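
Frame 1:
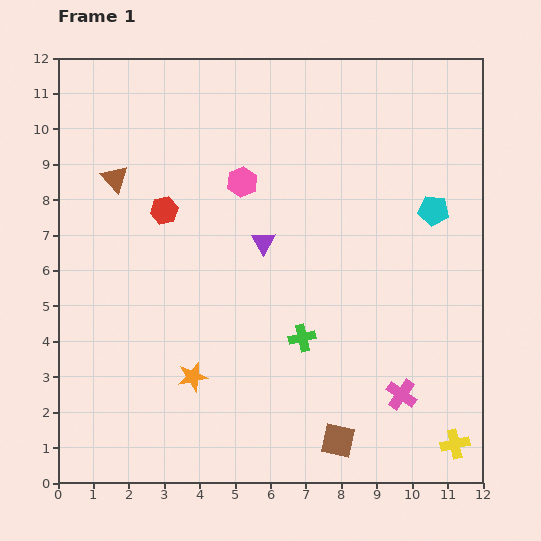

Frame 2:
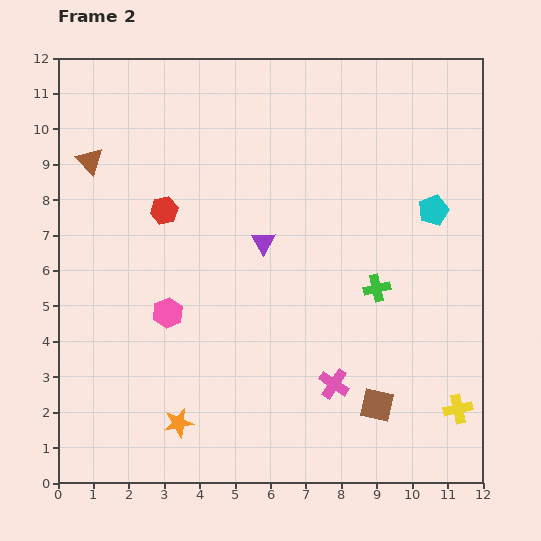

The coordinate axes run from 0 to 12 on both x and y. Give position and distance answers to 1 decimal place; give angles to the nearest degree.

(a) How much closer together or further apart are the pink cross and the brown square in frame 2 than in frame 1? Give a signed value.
-0.9

Distance in frame 1: 2.2. Distance in frame 2: 1.3.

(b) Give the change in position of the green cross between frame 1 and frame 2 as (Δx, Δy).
(2.1, 1.4)

The green cross was at (6.9, 4.1) in frame 1 and (9.0, 5.5) in frame 2.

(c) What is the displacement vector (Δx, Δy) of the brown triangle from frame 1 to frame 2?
(-0.7, 0.5)

The brown triangle was at (1.6, 8.6) in frame 1 and (0.9, 9.1) in frame 2.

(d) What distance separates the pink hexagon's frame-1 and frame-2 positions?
4.3

The pink hexagon moved from (5.2, 8.5) to (3.1, 4.8), a distance of √(2.1² + 3.7²) ≈ 4.3.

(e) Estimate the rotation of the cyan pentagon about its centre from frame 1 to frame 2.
29° counter-clockwise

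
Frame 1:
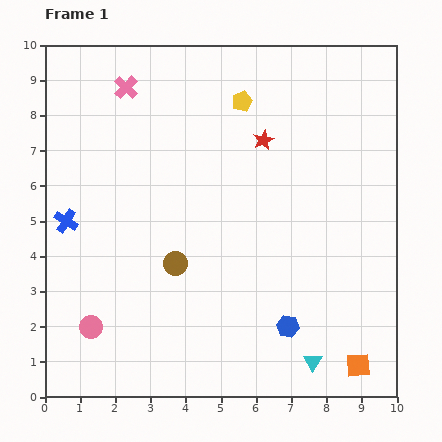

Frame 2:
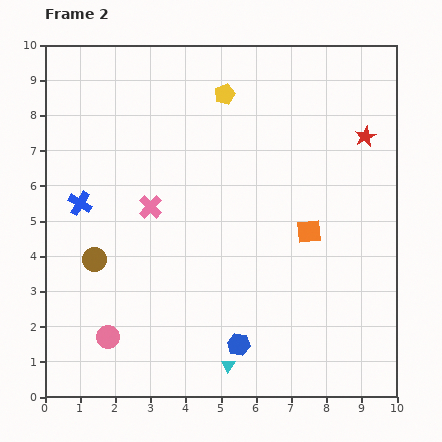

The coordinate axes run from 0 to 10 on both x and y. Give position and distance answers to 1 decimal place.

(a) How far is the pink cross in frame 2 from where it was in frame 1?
3.5

The pink cross moved from (2.3, 8.8) to (3.0, 5.4), a distance of √(0.7² + 3.4²) ≈ 3.5.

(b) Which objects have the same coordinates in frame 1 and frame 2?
none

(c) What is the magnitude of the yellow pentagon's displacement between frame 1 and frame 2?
0.5

The yellow pentagon moved from (5.6, 8.4) to (5.1, 8.6), a distance of √(0.5² + 0.2²) ≈ 0.5.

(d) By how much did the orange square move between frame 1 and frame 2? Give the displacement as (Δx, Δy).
(-1.4, 3.8)

The orange square was at (8.9, 0.9) in frame 1 and (7.5, 4.7) in frame 2.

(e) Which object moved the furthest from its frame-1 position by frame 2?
the orange square

(moved 4.0; next 3.5)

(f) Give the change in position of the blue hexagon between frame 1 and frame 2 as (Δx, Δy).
(-1.4, -0.5)

The blue hexagon was at (6.9, 2.0) in frame 1 and (5.5, 1.5) in frame 2.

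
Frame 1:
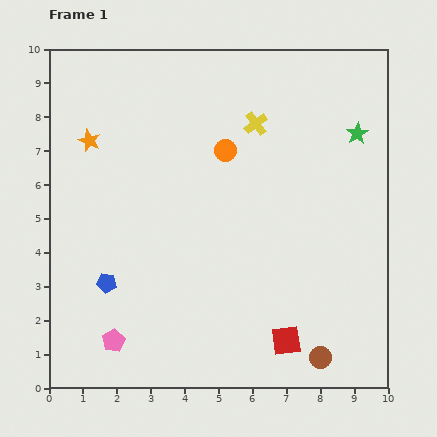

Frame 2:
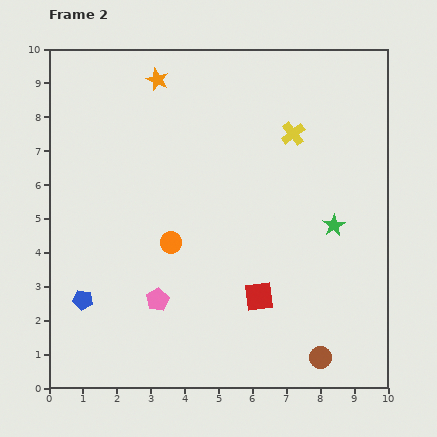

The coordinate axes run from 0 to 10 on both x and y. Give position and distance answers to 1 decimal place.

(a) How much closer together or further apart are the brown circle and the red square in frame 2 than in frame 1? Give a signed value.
+1.4

Distance in frame 1: 1.1. Distance in frame 2: 2.5.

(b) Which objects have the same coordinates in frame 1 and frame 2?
the brown circle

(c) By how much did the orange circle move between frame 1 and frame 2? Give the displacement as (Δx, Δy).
(-1.6, -2.7)

The orange circle was at (5.2, 7.0) in frame 1 and (3.6, 4.3) in frame 2.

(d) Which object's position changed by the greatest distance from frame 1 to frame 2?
the orange circle

(moved 3.1; next 2.8)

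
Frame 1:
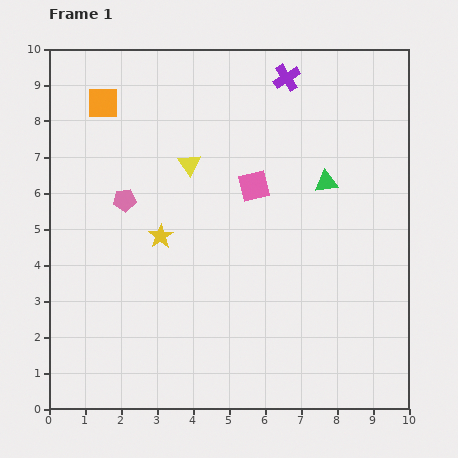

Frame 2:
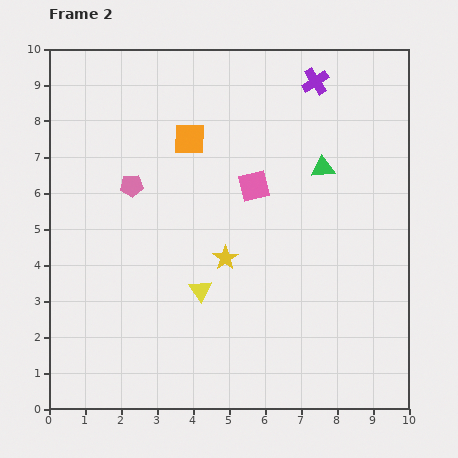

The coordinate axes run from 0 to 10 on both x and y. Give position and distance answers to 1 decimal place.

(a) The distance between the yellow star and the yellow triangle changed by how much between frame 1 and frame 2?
-1.1

Distance in frame 1: 2.2. Distance in frame 2: 1.1.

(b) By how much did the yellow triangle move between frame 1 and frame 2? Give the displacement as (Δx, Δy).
(0.3, -3.5)

The yellow triangle was at (3.9, 6.8) in frame 1 and (4.2, 3.3) in frame 2.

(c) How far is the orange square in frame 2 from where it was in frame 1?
2.6

The orange square moved from (1.5, 8.5) to (3.9, 7.5), a distance of √(2.4² + 1.0²) ≈ 2.6.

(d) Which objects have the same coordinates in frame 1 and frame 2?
the pink square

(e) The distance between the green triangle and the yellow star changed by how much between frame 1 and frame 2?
-1.1

Distance in frame 1: 4.8. Distance in frame 2: 3.7.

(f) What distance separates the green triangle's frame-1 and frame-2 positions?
0.4

The green triangle moved from (7.7, 6.3) to (7.6, 6.7), a distance of √(0.1² + 0.4²) ≈ 0.4.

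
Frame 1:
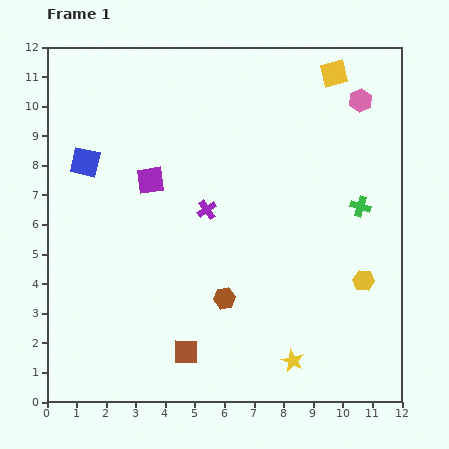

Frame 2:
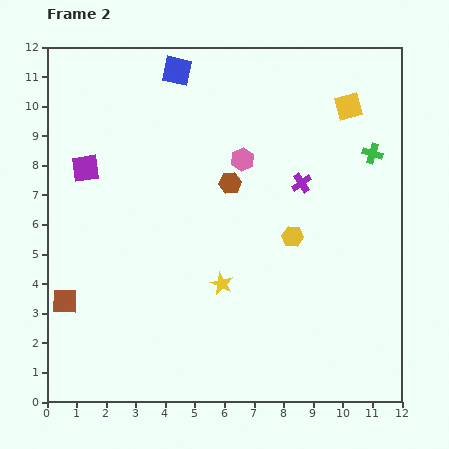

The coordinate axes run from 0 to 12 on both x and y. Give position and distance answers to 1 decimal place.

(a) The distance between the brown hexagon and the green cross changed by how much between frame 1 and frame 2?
-0.6

Distance in frame 1: 5.5. Distance in frame 2: 4.9.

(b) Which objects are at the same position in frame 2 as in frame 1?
none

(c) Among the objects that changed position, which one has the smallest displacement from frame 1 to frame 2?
the yellow square

(moved 1.2)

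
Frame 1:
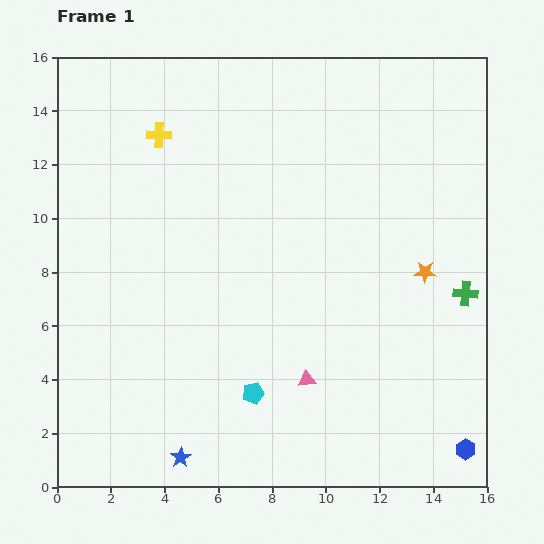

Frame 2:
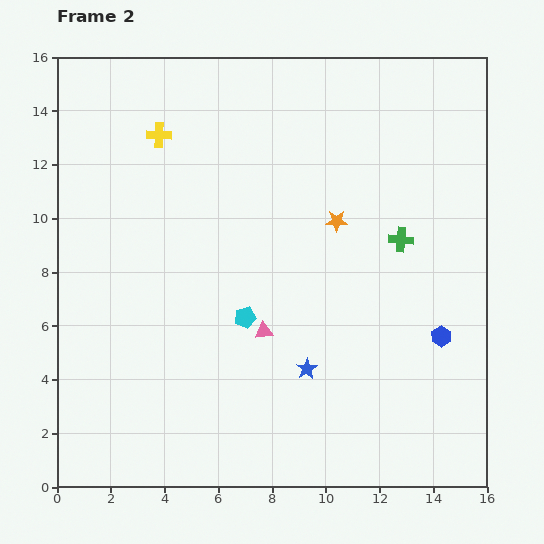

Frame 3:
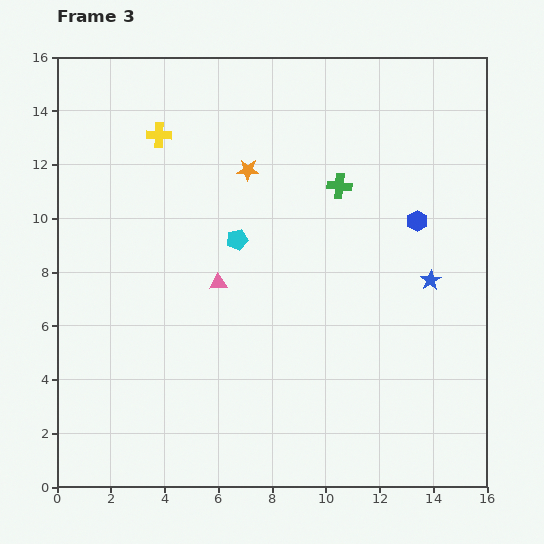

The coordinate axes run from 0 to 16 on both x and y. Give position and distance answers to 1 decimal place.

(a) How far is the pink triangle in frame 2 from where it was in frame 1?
2.4

The pink triangle moved from (9.3, 4.0) to (7.7, 5.8), a distance of √(1.6² + 1.8²) ≈ 2.4.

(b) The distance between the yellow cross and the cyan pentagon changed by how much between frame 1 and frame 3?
-5.3

Distance in frame 1: 10.2. Distance in frame 3: 4.9.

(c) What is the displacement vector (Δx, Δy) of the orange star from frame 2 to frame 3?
(-3.3, 1.9)

The orange star was at (10.4, 9.9) in frame 2 and (7.1, 11.8) in frame 3.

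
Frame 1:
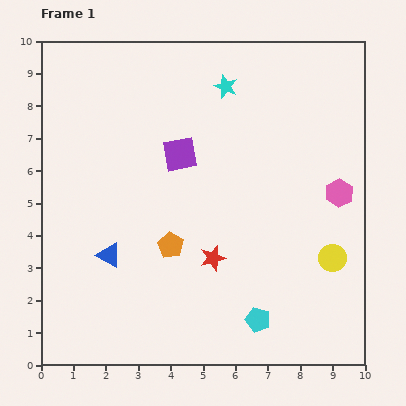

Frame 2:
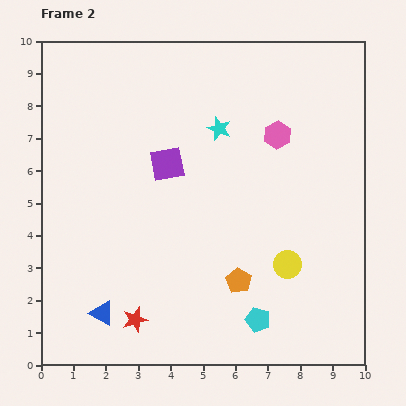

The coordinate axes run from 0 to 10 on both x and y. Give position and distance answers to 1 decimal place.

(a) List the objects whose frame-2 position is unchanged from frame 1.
the cyan pentagon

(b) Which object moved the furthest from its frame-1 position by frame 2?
the red star

(moved 3.1; next 2.6)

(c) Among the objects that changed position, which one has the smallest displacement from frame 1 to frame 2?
the purple square

(moved 0.5)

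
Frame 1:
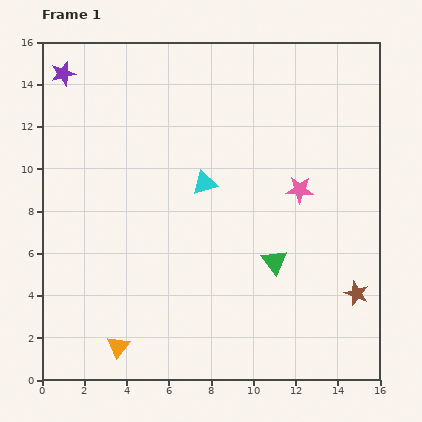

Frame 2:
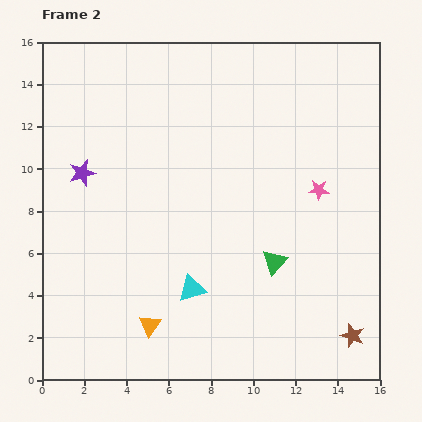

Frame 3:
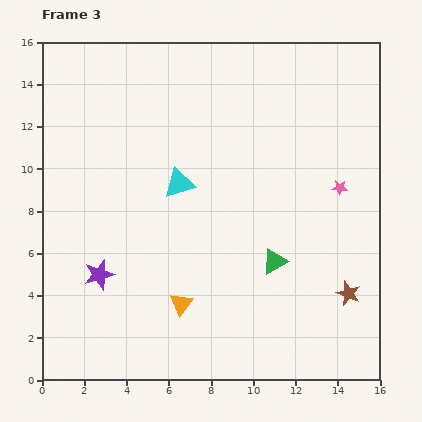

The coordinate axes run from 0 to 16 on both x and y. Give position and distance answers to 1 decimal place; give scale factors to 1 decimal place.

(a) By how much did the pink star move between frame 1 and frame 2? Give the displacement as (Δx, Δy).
(0.9, 0.0)

The pink star was at (12.2, 9.0) in frame 1 and (13.1, 9.0) in frame 2.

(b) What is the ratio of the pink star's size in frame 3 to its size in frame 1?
0.6×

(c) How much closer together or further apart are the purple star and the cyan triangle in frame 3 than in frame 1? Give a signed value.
-2.8

Distance in frame 1: 8.5. Distance in frame 3: 5.7.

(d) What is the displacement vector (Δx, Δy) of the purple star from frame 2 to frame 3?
(0.8, -4.8)

The purple star was at (1.9, 9.8) in frame 2 and (2.7, 5.0) in frame 3.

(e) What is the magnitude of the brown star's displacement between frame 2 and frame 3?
2.0

The brown star moved from (14.7, 2.1) to (14.5, 4.1), a distance of √(0.2² + 2.0²) ≈ 2.0.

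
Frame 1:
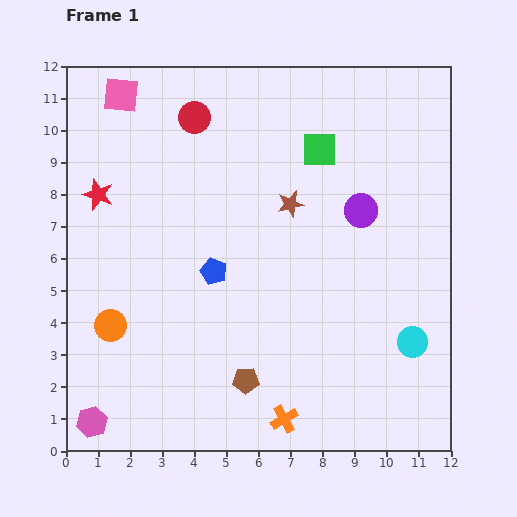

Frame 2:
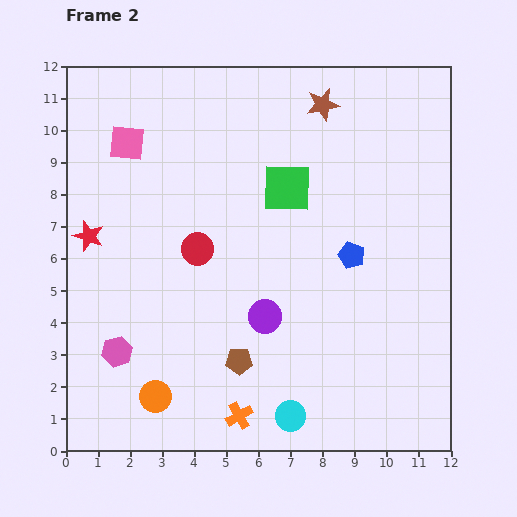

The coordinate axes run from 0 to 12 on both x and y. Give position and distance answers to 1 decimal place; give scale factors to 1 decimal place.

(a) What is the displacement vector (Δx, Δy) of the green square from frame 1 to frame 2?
(-1.0, -1.2)

The green square was at (7.9, 9.4) in frame 1 and (6.9, 8.2) in frame 2.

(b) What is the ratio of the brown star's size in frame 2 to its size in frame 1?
1.3×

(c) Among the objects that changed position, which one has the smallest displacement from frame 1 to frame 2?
the brown pentagon

(moved 0.6)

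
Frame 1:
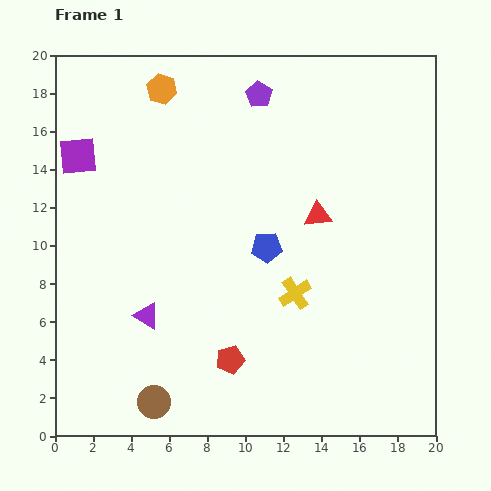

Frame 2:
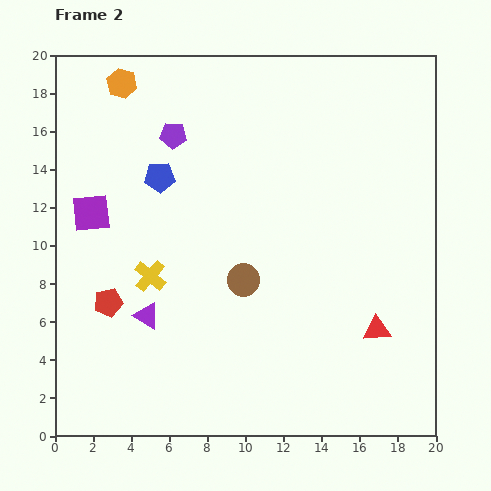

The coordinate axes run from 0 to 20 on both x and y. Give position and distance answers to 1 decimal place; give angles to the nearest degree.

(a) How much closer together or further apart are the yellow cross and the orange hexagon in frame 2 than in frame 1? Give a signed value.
-2.6

Distance in frame 1: 12.8. Distance in frame 2: 10.2.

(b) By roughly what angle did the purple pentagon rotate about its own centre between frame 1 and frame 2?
29° counter-clockwise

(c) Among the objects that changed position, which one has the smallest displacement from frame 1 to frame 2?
the orange hexagon

(moved 2.1)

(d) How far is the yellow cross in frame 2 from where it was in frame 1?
7.7

The yellow cross moved from (12.6, 7.5) to (5.0, 8.4), a distance of √(7.6² + 0.9²) ≈ 7.7.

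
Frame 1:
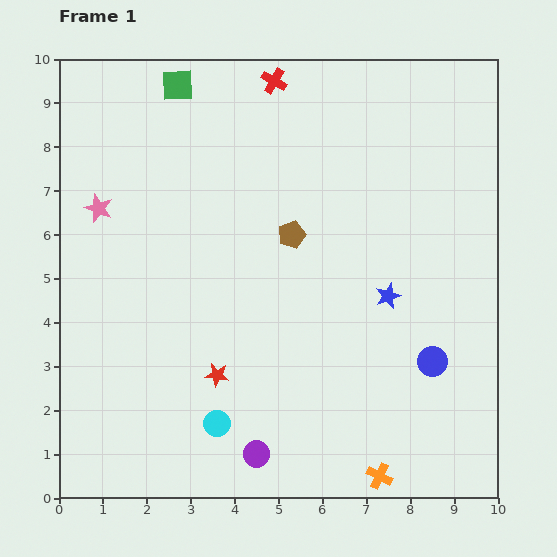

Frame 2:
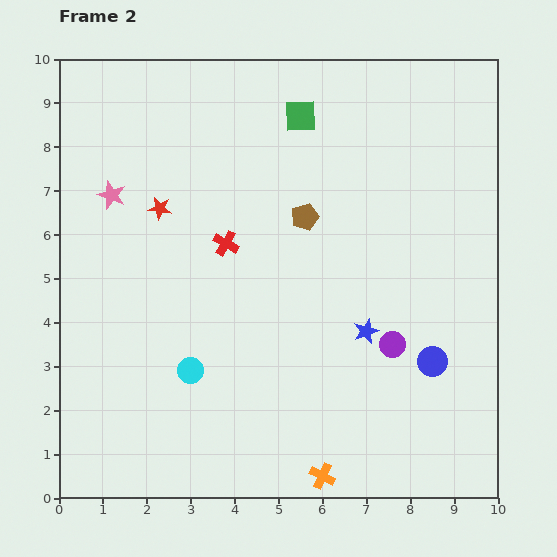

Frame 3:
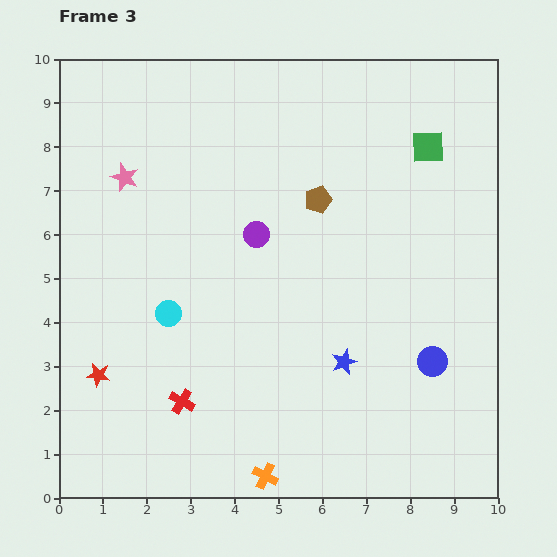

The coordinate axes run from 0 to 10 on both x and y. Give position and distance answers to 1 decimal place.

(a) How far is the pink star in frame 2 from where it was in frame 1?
0.4

The pink star moved from (0.9, 6.6) to (1.2, 6.9), a distance of √(0.3² + 0.3²) ≈ 0.4.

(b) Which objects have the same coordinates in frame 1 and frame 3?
the blue circle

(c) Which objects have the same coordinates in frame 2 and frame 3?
the blue circle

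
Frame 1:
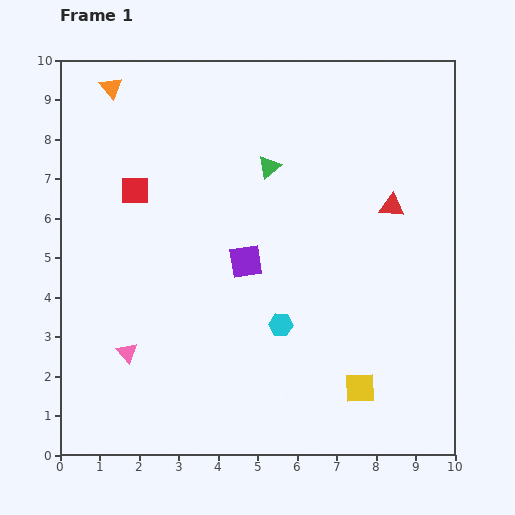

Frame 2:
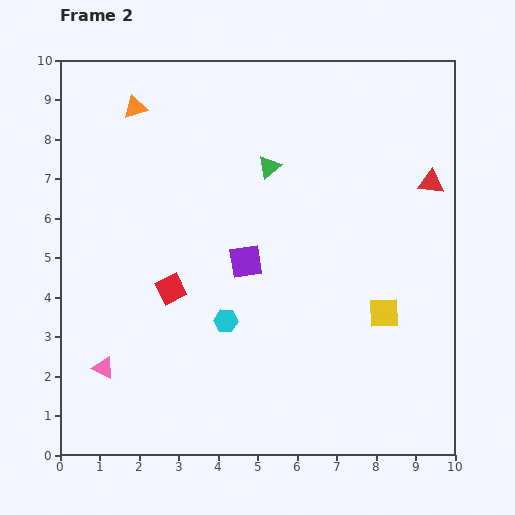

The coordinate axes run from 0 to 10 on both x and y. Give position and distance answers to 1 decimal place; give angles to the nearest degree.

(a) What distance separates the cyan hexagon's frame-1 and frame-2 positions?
1.4

The cyan hexagon moved from (5.6, 3.3) to (4.2, 3.4), a distance of √(1.4² + 0.1²) ≈ 1.4.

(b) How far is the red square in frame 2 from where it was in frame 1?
2.7

The red square moved from (1.9, 6.7) to (2.8, 4.2), a distance of √(0.9² + 2.5²) ≈ 2.7.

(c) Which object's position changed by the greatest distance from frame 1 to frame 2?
the red square

(moved 2.7; next 2.0)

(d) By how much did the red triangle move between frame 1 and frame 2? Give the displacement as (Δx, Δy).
(1.0, 0.6)

The red triangle was at (8.4, 6.3) in frame 1 and (9.4, 6.9) in frame 2.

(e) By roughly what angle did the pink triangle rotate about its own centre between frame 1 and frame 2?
21° counter-clockwise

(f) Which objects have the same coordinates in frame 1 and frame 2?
the purple square, the green triangle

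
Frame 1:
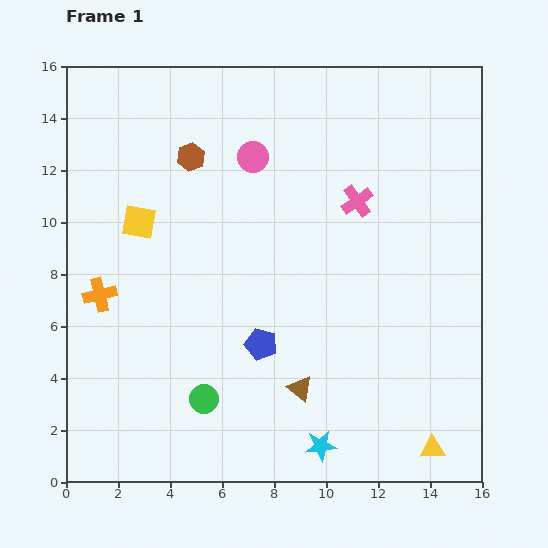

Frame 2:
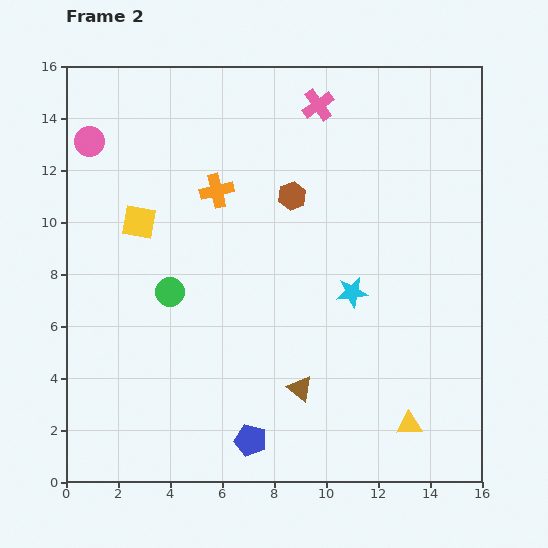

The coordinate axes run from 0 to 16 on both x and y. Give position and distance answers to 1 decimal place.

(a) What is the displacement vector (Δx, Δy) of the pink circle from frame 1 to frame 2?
(-6.3, 0.6)

The pink circle was at (7.2, 12.5) in frame 1 and (0.9, 13.1) in frame 2.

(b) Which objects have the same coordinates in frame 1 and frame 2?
the brown triangle, the yellow square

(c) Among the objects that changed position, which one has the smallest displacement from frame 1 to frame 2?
the yellow triangle

(moved 1.3)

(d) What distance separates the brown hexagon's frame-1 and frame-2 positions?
4.2

The brown hexagon moved from (4.8, 12.5) to (8.7, 11.0), a distance of √(3.9² + 1.5²) ≈ 4.2.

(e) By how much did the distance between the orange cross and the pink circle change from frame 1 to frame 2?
-2.6

Distance in frame 1: 7.9. Distance in frame 2: 5.3.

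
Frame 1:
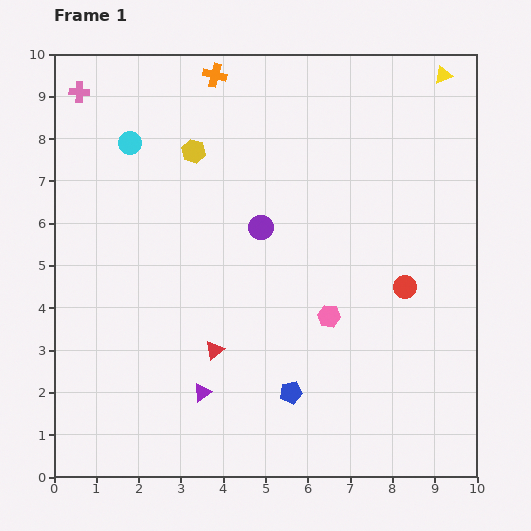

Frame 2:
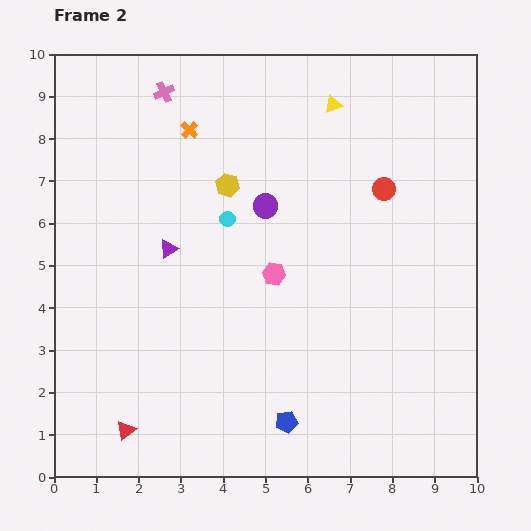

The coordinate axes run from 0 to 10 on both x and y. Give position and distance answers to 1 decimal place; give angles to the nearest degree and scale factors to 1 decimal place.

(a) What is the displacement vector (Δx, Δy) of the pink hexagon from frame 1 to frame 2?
(-1.3, 1.0)

The pink hexagon was at (6.5, 3.8) in frame 1 and (5.2, 4.8) in frame 2.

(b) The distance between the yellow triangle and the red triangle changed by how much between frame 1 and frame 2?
+0.6

Distance in frame 1: 8.5. Distance in frame 2: 9.1.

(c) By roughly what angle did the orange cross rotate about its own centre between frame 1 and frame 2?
29° clockwise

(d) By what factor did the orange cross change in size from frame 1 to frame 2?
0.7×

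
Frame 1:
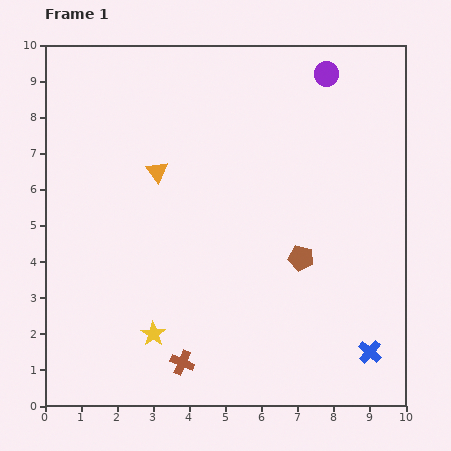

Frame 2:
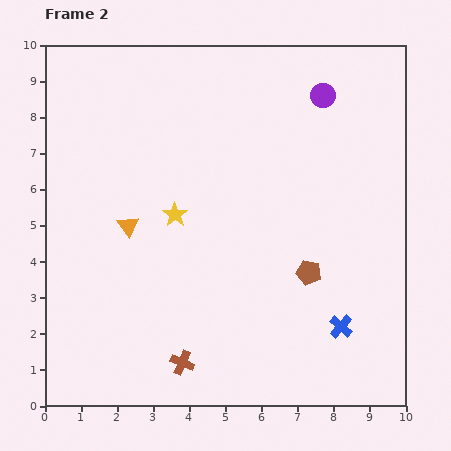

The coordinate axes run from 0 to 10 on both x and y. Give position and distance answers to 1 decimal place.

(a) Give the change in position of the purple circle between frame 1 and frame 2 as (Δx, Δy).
(-0.1, -0.6)

The purple circle was at (7.8, 9.2) in frame 1 and (7.7, 8.6) in frame 2.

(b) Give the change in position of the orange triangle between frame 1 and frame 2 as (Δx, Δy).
(-0.8, -1.5)

The orange triangle was at (3.1, 6.5) in frame 1 and (2.3, 5.0) in frame 2.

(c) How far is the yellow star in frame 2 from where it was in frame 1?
3.4

The yellow star moved from (3.0, 2.0) to (3.6, 5.3), a distance of √(0.6² + 3.3²) ≈ 3.4.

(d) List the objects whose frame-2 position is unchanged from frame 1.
the brown cross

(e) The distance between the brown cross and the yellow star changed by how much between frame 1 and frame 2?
+3.0

Distance in frame 1: 1.1. Distance in frame 2: 4.1.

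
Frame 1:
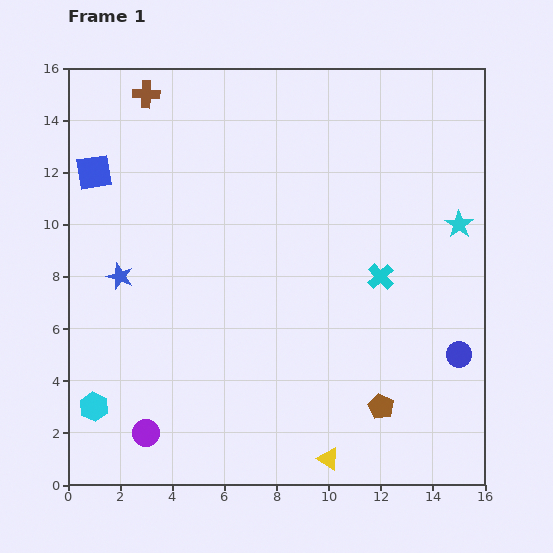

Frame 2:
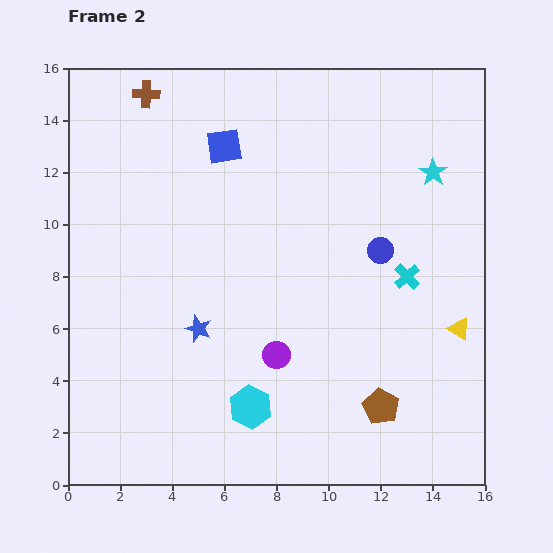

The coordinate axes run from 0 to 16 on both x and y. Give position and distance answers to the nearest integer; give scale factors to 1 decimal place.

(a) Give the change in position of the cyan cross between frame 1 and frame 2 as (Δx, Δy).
(1, 0)

The cyan cross was at (12, 8) in frame 1 and (13, 8) in frame 2.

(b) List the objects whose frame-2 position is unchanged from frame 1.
the brown pentagon, the brown cross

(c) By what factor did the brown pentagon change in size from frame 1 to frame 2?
1.4×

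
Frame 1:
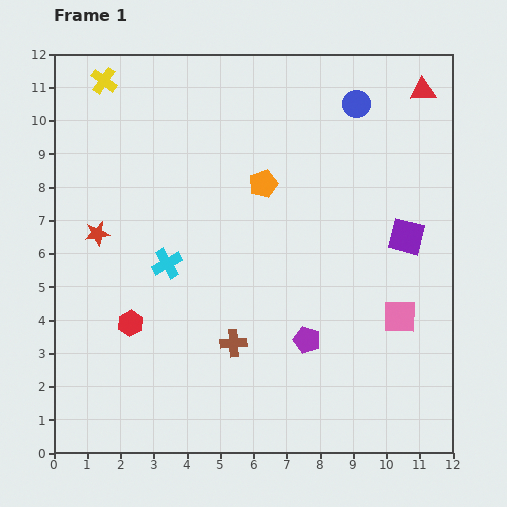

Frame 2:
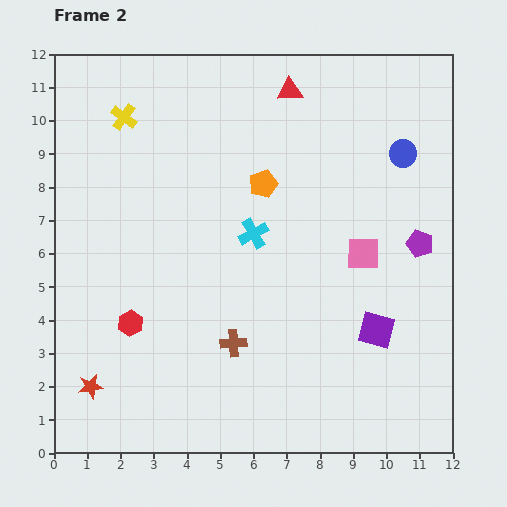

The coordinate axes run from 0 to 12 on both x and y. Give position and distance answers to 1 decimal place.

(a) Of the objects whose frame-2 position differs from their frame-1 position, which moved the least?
the yellow cross

(moved 1.3)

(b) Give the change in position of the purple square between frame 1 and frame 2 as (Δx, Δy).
(-0.9, -2.8)

The purple square was at (10.6, 6.5) in frame 1 and (9.7, 3.7) in frame 2.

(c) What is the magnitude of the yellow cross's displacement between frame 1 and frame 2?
1.3

The yellow cross moved from (1.5, 11.2) to (2.1, 10.1), a distance of √(0.6² + 1.1²) ≈ 1.3.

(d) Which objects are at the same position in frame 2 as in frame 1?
the brown cross, the red hexagon, the orange pentagon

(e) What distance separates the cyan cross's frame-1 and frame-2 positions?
2.8

The cyan cross moved from (3.4, 5.7) to (6.0, 6.6), a distance of √(2.6² + 0.9²) ≈ 2.8.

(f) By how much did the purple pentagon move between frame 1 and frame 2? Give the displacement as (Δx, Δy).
(3.4, 2.9)

The purple pentagon was at (7.6, 3.4) in frame 1 and (11.0, 6.3) in frame 2.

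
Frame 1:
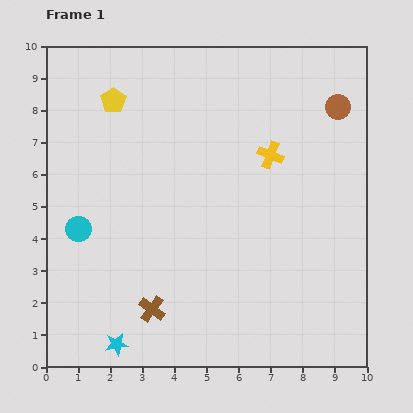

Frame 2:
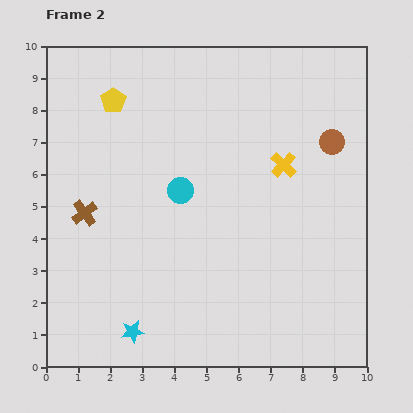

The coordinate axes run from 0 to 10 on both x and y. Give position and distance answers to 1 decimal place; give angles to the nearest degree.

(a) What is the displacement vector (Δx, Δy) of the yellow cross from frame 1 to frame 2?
(0.4, -0.3)

The yellow cross was at (7.0, 6.6) in frame 1 and (7.4, 6.3) in frame 2.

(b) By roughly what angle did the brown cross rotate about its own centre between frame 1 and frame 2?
17° clockwise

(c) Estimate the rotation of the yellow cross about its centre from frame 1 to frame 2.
22° clockwise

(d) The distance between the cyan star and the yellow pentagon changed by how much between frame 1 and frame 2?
-0.4

Distance in frame 1: 7.6. Distance in frame 2: 7.2.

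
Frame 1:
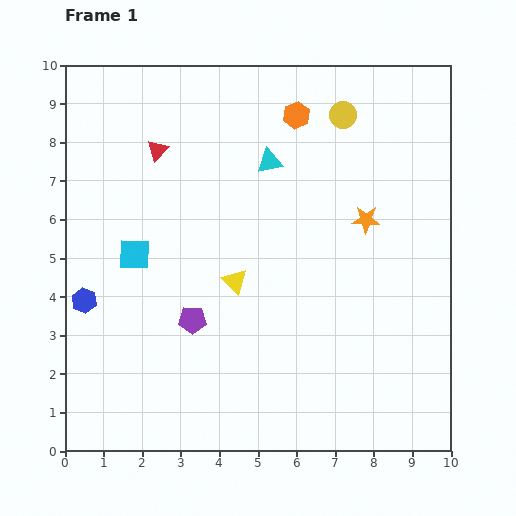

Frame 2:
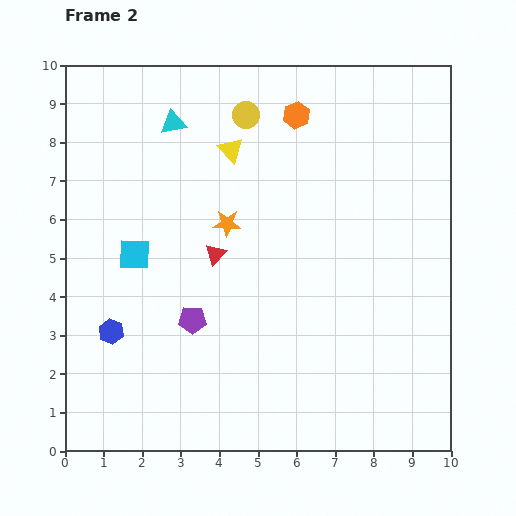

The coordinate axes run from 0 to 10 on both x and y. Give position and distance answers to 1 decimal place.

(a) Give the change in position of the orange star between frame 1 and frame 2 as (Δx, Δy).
(-3.6, -0.1)

The orange star was at (7.8, 6.0) in frame 1 and (4.2, 5.9) in frame 2.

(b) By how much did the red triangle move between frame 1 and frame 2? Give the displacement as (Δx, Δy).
(1.5, -2.7)

The red triangle was at (2.4, 7.8) in frame 1 and (3.9, 5.1) in frame 2.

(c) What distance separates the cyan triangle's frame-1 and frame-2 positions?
2.7

The cyan triangle moved from (5.3, 7.5) to (2.8, 8.5), a distance of √(2.5² + 1.0²) ≈ 2.7.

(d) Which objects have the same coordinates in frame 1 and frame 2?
the orange hexagon, the cyan square, the purple pentagon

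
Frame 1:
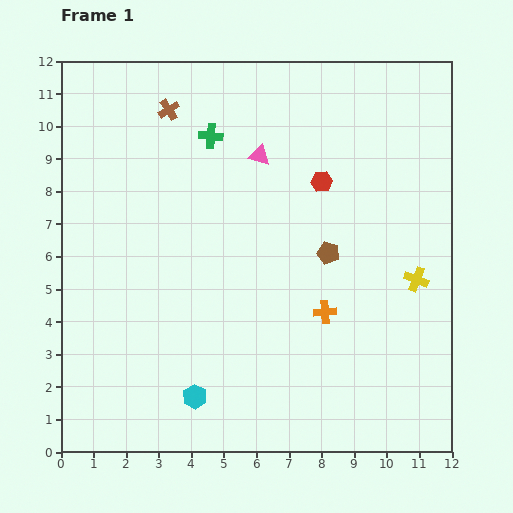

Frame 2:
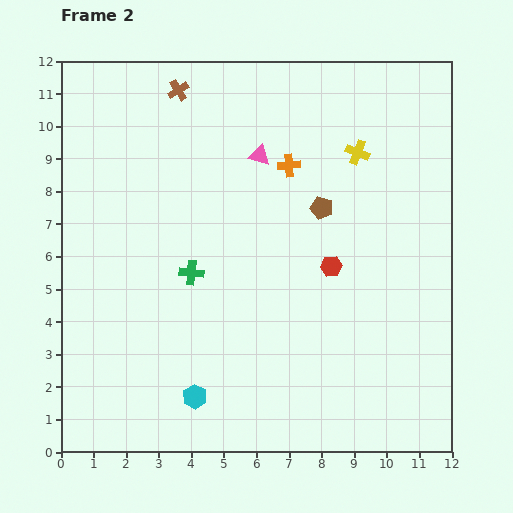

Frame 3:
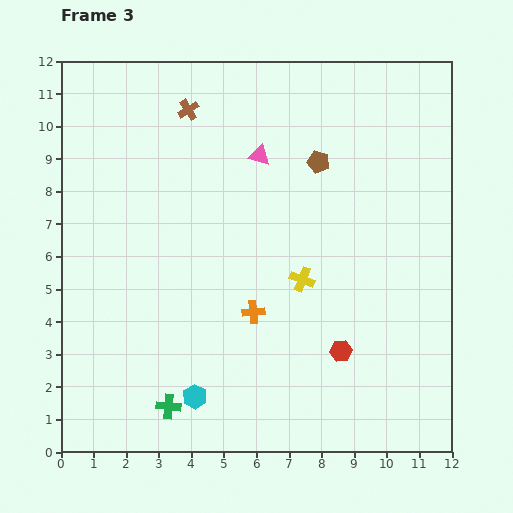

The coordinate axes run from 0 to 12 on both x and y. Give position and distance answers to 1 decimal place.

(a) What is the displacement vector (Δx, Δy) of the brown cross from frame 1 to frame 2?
(0.3, 0.6)

The brown cross was at (3.3, 10.5) in frame 1 and (3.6, 11.1) in frame 2.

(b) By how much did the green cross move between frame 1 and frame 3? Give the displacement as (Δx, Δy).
(-1.3, -8.3)

The green cross was at (4.6, 9.7) in frame 1 and (3.3, 1.4) in frame 3.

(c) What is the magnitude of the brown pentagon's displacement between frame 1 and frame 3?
2.8

The brown pentagon moved from (8.2, 6.1) to (7.9, 8.9), a distance of √(0.3² + 2.8²) ≈ 2.8.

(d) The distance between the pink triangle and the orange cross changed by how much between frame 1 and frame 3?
-0.4

Distance in frame 1: 5.2. Distance in frame 3: 4.8.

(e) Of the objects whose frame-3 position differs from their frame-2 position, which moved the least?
the brown cross

(moved 0.7)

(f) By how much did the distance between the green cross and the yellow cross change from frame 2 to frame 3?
-0.6

Distance in frame 2: 6.3. Distance in frame 3: 5.7.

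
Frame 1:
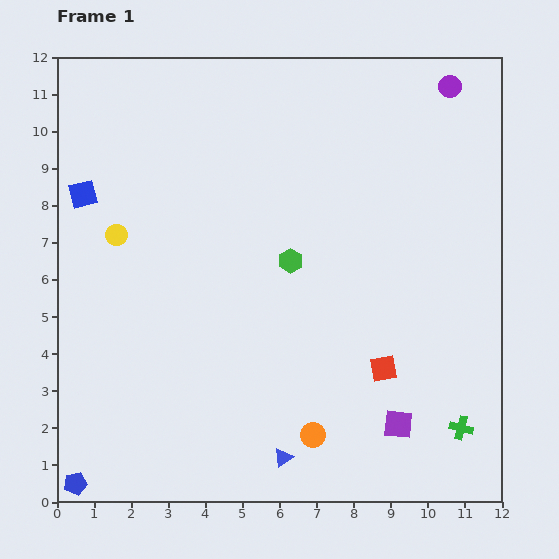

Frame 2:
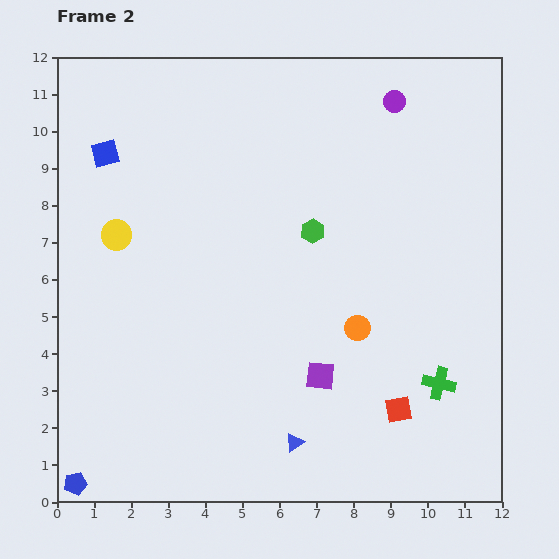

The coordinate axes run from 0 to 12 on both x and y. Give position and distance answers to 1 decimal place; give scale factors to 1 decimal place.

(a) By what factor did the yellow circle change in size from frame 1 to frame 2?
1.4×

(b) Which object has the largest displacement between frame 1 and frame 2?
the orange circle

(moved 3.1; next 2.5)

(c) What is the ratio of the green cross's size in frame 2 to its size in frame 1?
1.4×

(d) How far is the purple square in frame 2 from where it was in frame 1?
2.5

The purple square moved from (9.2, 2.1) to (7.1, 3.4), a distance of √(2.1² + 1.3²) ≈ 2.5.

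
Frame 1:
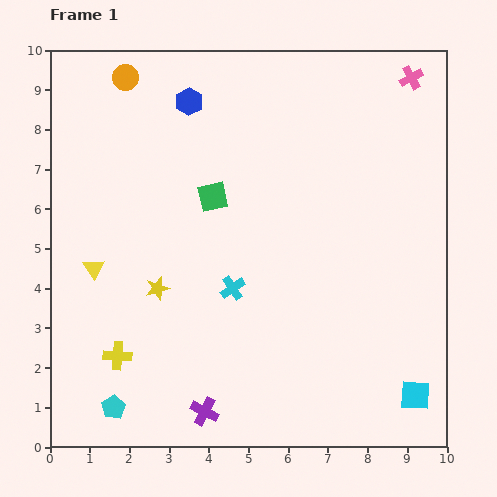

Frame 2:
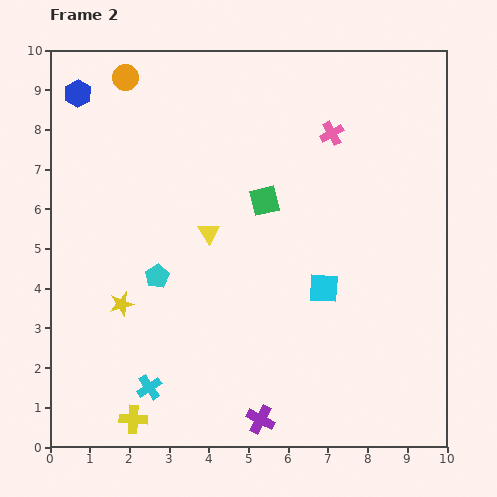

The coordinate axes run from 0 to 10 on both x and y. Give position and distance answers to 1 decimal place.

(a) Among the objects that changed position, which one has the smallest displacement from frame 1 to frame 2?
the yellow star

(moved 1.0)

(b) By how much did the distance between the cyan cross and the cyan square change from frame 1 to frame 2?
-0.2

Distance in frame 1: 5.3. Distance in frame 2: 5.1.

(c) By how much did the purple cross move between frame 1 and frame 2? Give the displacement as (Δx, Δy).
(1.4, -0.2)

The purple cross was at (3.9, 0.9) in frame 1 and (5.3, 0.7) in frame 2.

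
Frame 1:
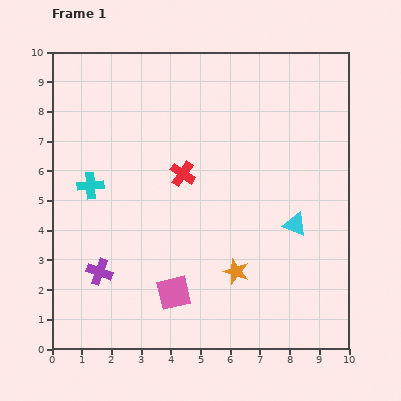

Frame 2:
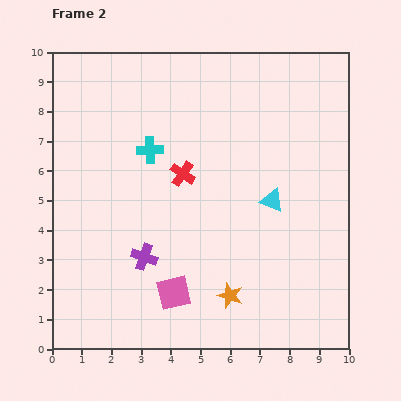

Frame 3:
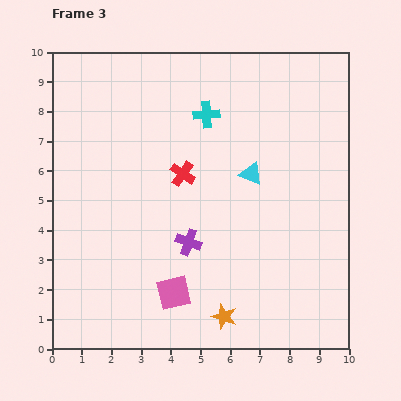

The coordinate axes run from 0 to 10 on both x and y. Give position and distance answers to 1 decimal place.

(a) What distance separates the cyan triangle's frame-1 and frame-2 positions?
1.1

The cyan triangle moved from (8.2, 4.2) to (7.4, 5.0), a distance of √(0.8² + 0.8²) ≈ 1.1.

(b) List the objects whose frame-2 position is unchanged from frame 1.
the red cross, the pink square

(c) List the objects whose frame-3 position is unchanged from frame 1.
the red cross, the pink square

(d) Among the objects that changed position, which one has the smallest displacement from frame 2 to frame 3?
the orange star

(moved 0.7)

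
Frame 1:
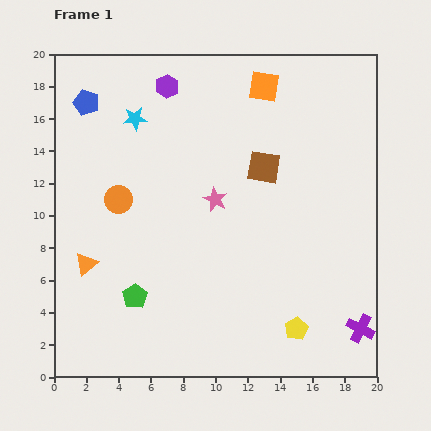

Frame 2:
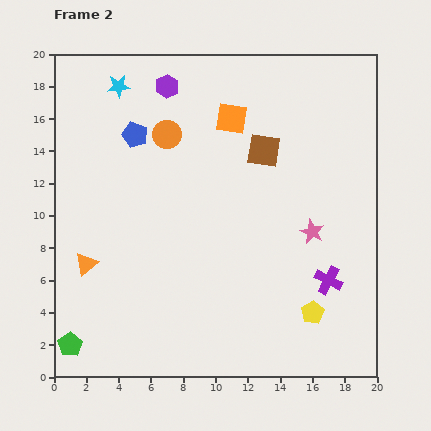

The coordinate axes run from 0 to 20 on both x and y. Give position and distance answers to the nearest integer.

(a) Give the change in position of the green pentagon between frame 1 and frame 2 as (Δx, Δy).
(-4, -3)

The green pentagon was at (5, 5) in frame 1 and (1, 2) in frame 2.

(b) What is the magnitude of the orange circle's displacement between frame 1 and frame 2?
5

The orange circle moved from (4, 11) to (7, 15), a distance of √(3² + 4²) ≈ 5.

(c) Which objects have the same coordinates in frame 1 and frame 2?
the orange triangle, the purple hexagon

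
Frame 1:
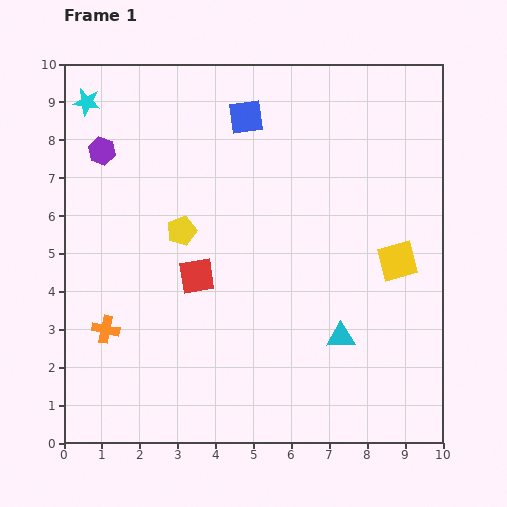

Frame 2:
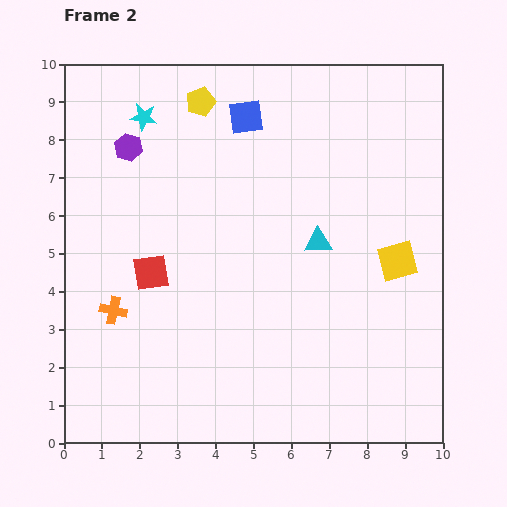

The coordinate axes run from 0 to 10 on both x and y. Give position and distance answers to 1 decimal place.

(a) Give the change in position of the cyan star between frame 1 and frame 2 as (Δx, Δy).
(1.5, -0.4)

The cyan star was at (0.6, 9.0) in frame 1 and (2.1, 8.6) in frame 2.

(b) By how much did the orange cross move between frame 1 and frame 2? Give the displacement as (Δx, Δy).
(0.2, 0.5)

The orange cross was at (1.1, 3.0) in frame 1 and (1.3, 3.5) in frame 2.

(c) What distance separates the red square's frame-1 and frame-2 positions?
1.2

The red square moved from (3.5, 4.4) to (2.3, 4.5), a distance of √(1.2² + 0.1²) ≈ 1.2.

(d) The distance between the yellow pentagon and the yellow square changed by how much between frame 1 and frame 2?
+0.9

Distance in frame 1: 5.8. Distance in frame 2: 6.7.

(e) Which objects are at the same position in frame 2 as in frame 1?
the blue square, the yellow square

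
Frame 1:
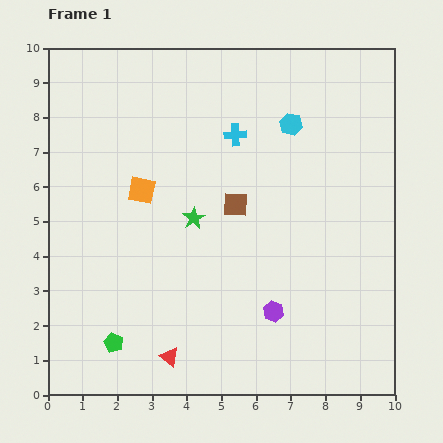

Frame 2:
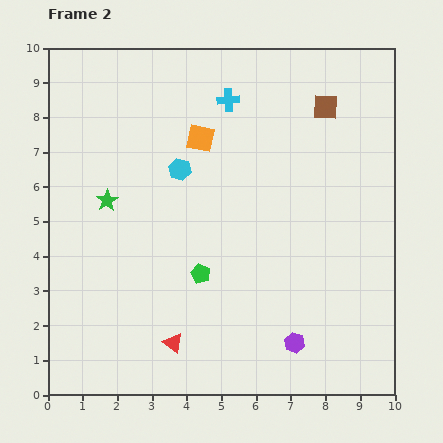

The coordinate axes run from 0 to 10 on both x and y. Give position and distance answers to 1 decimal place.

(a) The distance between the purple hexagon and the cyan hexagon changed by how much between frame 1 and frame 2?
+0.6

Distance in frame 1: 5.4. Distance in frame 2: 6.0.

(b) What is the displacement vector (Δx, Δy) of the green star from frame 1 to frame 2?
(-2.5, 0.5)

The green star was at (4.2, 5.1) in frame 1 and (1.7, 5.6) in frame 2.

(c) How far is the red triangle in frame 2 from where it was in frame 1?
0.4

The red triangle moved from (3.5, 1.1) to (3.6, 1.5), a distance of √(0.1² + 0.4²) ≈ 0.4.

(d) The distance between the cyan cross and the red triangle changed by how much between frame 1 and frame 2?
+0.5

Distance in frame 1: 6.7. Distance in frame 2: 7.2.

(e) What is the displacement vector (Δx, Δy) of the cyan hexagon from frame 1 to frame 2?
(-3.2, -1.3)

The cyan hexagon was at (7.0, 7.8) in frame 1 and (3.8, 6.5) in frame 2.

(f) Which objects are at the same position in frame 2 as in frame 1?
none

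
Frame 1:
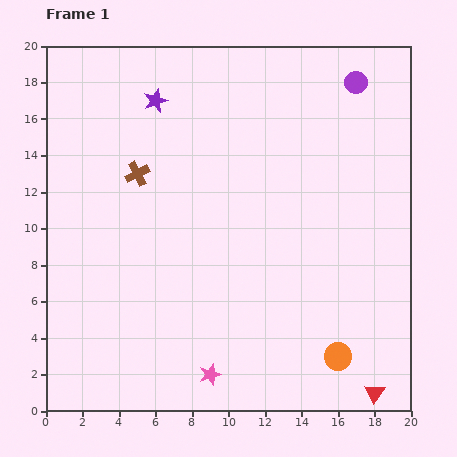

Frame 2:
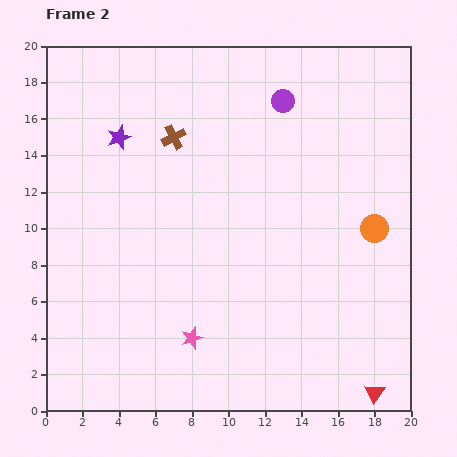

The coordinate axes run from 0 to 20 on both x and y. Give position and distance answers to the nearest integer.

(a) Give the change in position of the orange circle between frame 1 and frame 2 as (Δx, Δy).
(2, 7)

The orange circle was at (16, 3) in frame 1 and (18, 10) in frame 2.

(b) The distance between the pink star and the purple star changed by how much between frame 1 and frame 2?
-3

Distance in frame 1: 15. Distance in frame 2: 12.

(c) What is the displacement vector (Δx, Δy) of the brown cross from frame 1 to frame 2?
(2, 2)

The brown cross was at (5, 13) in frame 1 and (7, 15) in frame 2.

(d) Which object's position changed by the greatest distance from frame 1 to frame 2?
the orange circle

(moved 7; next 4)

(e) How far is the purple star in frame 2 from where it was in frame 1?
3

The purple star moved from (6, 17) to (4, 15), a distance of √(2² + 2²) ≈ 3.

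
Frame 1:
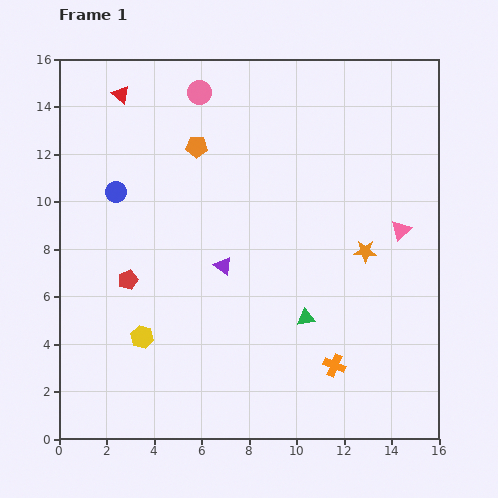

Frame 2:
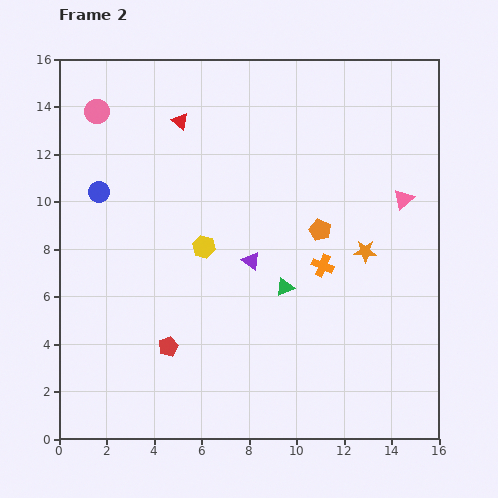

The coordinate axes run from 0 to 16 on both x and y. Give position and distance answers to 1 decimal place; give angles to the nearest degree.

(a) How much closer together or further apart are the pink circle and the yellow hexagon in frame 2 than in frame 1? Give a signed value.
-3.3

Distance in frame 1: 10.6. Distance in frame 2: 7.3.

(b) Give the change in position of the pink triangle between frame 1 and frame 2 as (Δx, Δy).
(0.1, 1.3)

The pink triangle was at (14.4, 8.8) in frame 1 and (14.5, 10.1) in frame 2.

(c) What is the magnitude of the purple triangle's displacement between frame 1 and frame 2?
1.2

The purple triangle moved from (6.9, 7.3) to (8.1, 7.5), a distance of √(1.2² + 0.2²) ≈ 1.2.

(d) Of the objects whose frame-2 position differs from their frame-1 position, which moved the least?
the blue circle

(moved 0.7)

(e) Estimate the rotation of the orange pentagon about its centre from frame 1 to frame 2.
20° clockwise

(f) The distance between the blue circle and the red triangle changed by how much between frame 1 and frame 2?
+0.4

Distance in frame 1: 4.1. Distance in frame 2: 4.5.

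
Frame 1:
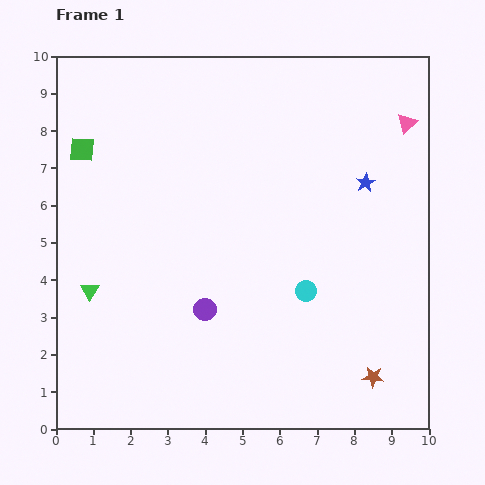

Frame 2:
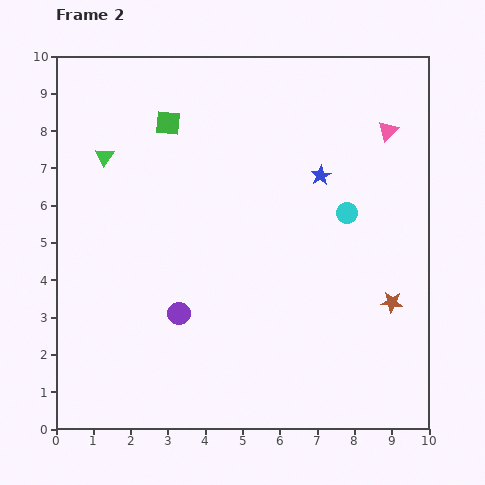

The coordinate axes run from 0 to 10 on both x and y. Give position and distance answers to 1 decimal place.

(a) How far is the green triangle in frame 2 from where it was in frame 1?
3.6

The green triangle moved from (0.9, 3.7) to (1.3, 7.3), a distance of √(0.4² + 3.6²) ≈ 3.6.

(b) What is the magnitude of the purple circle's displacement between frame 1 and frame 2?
0.7

The purple circle moved from (4.0, 3.2) to (3.3, 3.1), a distance of √(0.7² + 0.1²) ≈ 0.7.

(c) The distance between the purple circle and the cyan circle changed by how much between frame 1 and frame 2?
+2.5

Distance in frame 1: 2.7. Distance in frame 2: 5.2.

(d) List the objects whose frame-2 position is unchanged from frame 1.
none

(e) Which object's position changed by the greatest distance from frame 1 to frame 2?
the green triangle

(moved 3.6; next 2.4)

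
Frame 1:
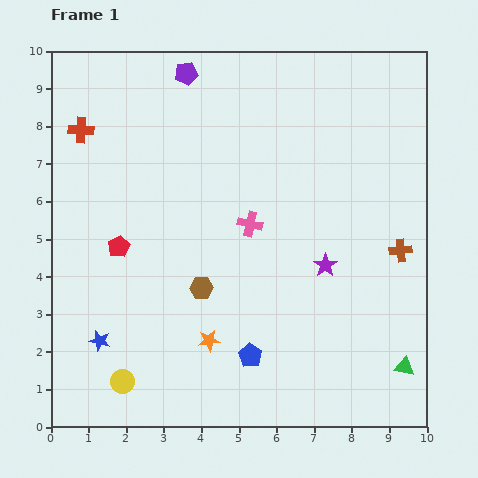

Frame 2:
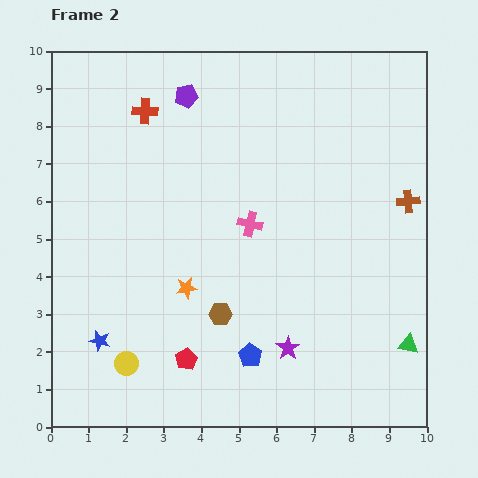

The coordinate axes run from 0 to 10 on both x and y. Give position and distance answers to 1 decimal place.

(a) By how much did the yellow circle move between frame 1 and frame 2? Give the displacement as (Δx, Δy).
(0.1, 0.5)

The yellow circle was at (1.9, 1.2) in frame 1 and (2.0, 1.7) in frame 2.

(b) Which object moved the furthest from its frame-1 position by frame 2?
the red pentagon

(moved 3.5; next 2.4)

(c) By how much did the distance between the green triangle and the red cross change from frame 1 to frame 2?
-1.3

Distance in frame 1: 10.7. Distance in frame 2: 9.4.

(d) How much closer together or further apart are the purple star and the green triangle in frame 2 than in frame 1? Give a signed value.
-0.2

Distance in frame 1: 3.4. Distance in frame 2: 3.2.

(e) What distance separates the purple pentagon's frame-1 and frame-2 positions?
0.6

The purple pentagon moved from (3.6, 9.4) to (3.6, 8.8), a distance of √(0.0² + 0.6²) ≈ 0.6.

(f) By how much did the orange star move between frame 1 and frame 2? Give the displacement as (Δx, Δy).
(-0.6, 1.4)

The orange star was at (4.2, 2.3) in frame 1 and (3.6, 3.7) in frame 2.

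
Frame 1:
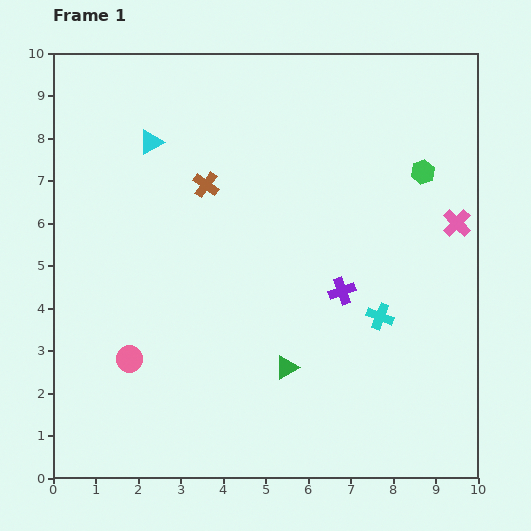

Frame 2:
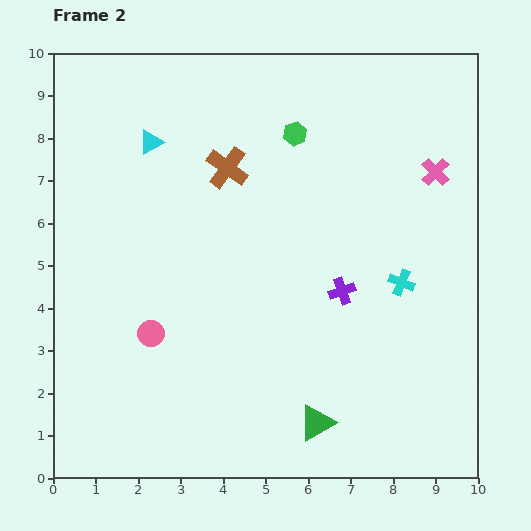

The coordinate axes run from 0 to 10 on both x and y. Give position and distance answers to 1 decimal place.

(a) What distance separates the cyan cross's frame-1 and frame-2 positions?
0.9

The cyan cross moved from (7.7, 3.8) to (8.2, 4.6), a distance of √(0.5² + 0.8²) ≈ 0.9.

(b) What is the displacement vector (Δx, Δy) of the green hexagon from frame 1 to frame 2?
(-3.0, 0.9)

The green hexagon was at (8.7, 7.2) in frame 1 and (5.7, 8.1) in frame 2.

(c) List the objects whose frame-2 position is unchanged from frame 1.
the cyan triangle, the purple cross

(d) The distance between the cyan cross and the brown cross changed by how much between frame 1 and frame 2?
-0.2

Distance in frame 1: 5.1. Distance in frame 2: 4.9.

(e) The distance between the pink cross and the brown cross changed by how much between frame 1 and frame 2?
-1.1

Distance in frame 1: 6.0. Distance in frame 2: 4.9.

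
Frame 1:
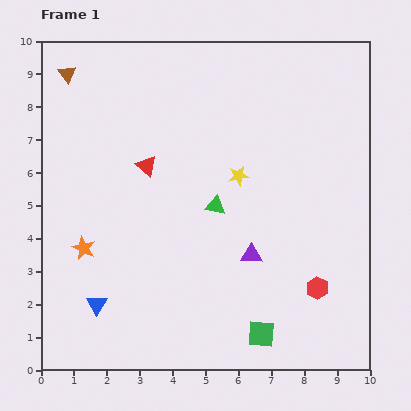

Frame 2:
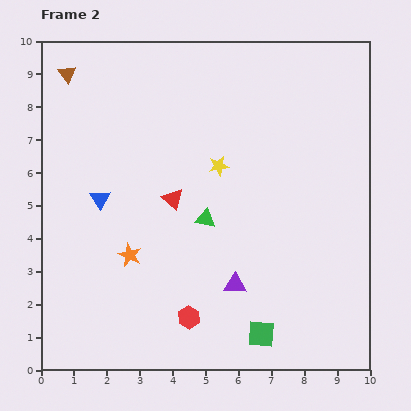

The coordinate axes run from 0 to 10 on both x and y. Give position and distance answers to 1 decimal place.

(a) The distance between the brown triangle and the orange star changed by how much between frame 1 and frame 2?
+0.5

Distance in frame 1: 5.3. Distance in frame 2: 5.8.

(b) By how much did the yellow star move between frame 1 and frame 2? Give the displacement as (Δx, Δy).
(-0.6, 0.3)

The yellow star was at (6.0, 5.9) in frame 1 and (5.4, 6.2) in frame 2.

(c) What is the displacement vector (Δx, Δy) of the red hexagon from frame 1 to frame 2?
(-3.9, -0.9)

The red hexagon was at (8.4, 2.5) in frame 1 and (4.5, 1.6) in frame 2.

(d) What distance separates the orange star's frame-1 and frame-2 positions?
1.4

The orange star moved from (1.3, 3.7) to (2.7, 3.5), a distance of √(1.4² + 0.2²) ≈ 1.4.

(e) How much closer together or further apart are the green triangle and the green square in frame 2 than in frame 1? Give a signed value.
-0.2

Distance in frame 1: 4.1. Distance in frame 2: 3.9.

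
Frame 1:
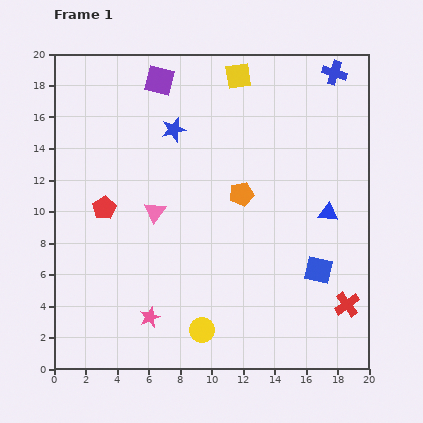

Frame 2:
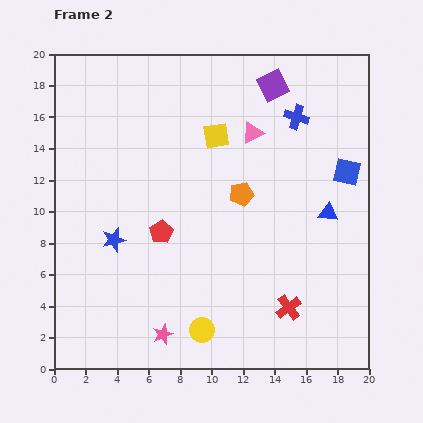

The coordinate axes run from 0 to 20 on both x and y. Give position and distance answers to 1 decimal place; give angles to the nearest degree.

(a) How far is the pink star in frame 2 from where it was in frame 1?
1.4

The pink star moved from (6.1, 3.3) to (6.9, 2.2), a distance of √(0.8² + 1.1²) ≈ 1.4.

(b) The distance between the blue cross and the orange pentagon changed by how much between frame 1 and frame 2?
-3.7

Distance in frame 1: 9.7. Distance in frame 2: 6.0.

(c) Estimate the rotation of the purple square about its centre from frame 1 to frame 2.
40° counter-clockwise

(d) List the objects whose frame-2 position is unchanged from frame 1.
the yellow circle, the orange pentagon, the blue triangle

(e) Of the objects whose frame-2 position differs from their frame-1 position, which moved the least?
the pink star

(moved 1.4)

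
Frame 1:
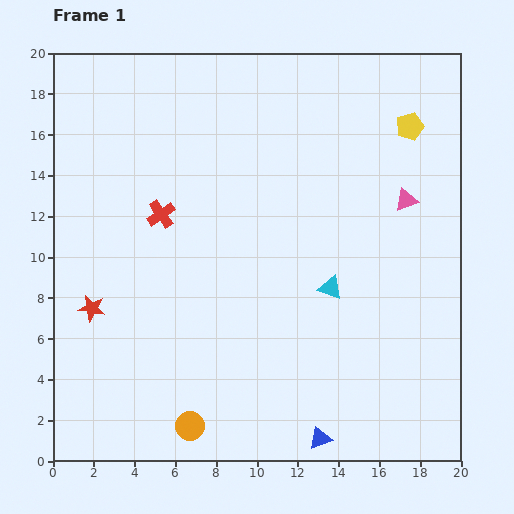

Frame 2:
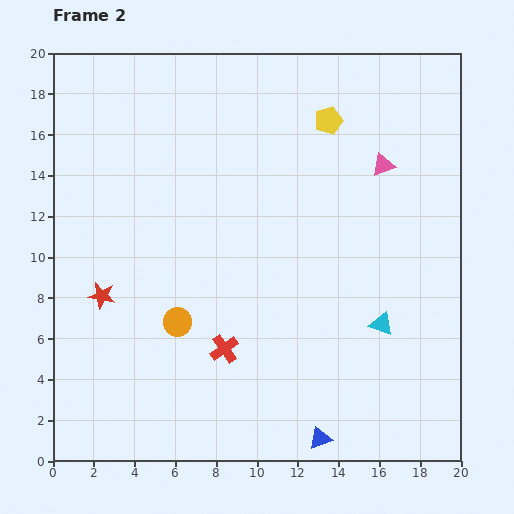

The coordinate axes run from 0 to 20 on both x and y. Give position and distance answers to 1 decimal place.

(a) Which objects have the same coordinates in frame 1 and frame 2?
the blue triangle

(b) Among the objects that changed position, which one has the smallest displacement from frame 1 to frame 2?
the red star

(moved 0.8)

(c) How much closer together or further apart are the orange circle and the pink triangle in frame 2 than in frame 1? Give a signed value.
-2.6

Distance in frame 1: 15.3. Distance in frame 2: 12.7.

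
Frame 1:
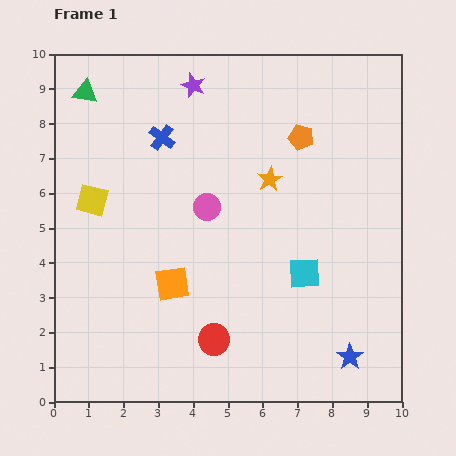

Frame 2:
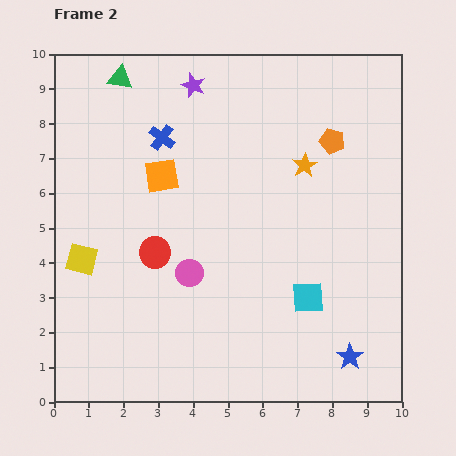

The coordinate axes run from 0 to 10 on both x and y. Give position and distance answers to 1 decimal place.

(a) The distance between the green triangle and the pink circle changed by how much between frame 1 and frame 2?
+1.1

Distance in frame 1: 4.8. Distance in frame 2: 5.9.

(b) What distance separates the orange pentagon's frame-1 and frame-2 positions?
0.9

The orange pentagon moved from (7.1, 7.6) to (8.0, 7.5), a distance of √(0.9² + 0.1²) ≈ 0.9.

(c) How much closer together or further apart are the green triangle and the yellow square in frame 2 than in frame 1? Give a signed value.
+2.2

Distance in frame 1: 3.1. Distance in frame 2: 5.3.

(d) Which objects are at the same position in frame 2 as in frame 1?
the purple star, the blue star, the blue cross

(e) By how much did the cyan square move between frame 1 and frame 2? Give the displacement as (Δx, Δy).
(0.1, -0.7)

The cyan square was at (7.2, 3.7) in frame 1 and (7.3, 3.0) in frame 2.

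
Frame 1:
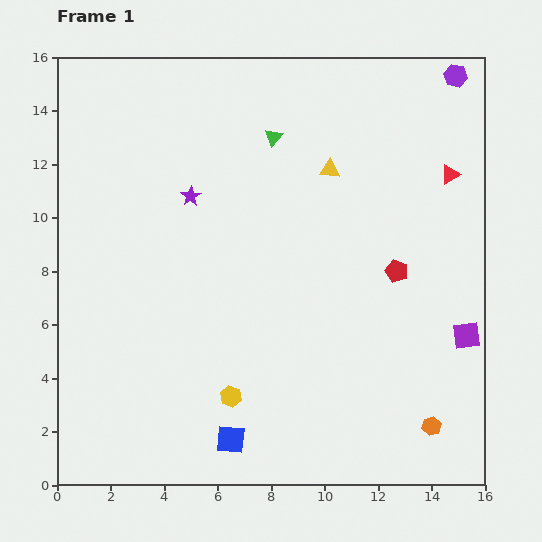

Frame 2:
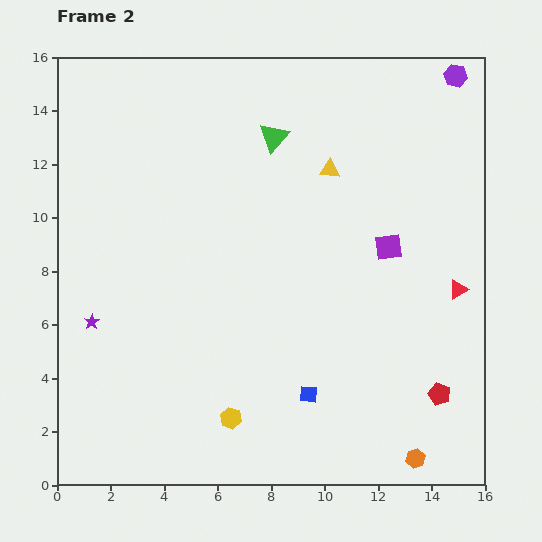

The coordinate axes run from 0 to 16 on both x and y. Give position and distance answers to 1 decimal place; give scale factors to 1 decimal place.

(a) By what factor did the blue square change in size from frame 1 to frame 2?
0.6×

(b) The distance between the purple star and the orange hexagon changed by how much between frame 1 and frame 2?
+0.7

Distance in frame 1: 12.4. Distance in frame 2: 13.1.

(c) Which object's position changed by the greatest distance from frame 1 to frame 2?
the purple star

(moved 6.0; next 4.9)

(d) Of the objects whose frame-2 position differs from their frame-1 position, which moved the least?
the yellow hexagon

(moved 0.8)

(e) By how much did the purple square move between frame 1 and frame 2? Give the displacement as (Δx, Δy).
(-2.9, 3.3)

The purple square was at (15.3, 5.6) in frame 1 and (12.4, 8.9) in frame 2.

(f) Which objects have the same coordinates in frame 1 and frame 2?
the purple hexagon, the yellow triangle, the green triangle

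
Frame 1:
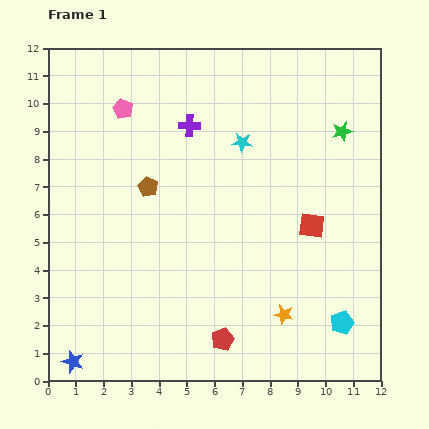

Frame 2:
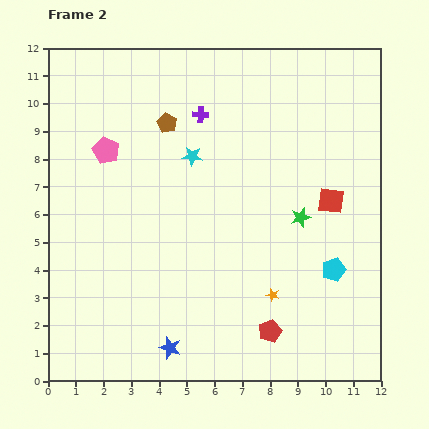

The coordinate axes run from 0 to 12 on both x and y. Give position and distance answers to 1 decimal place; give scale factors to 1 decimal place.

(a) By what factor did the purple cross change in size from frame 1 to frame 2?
0.8×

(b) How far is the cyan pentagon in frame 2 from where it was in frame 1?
1.9

The cyan pentagon moved from (10.6, 2.1) to (10.3, 4.0), a distance of √(0.3² + 1.9²) ≈ 1.9.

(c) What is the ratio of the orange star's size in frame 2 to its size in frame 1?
0.7×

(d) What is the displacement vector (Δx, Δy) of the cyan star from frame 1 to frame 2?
(-1.8, -0.5)

The cyan star was at (7.0, 8.6) in frame 1 and (5.2, 8.1) in frame 2.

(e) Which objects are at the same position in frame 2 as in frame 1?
none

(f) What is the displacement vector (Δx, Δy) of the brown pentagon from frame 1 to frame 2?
(0.7, 2.3)

The brown pentagon was at (3.6, 7.0) in frame 1 and (4.3, 9.3) in frame 2.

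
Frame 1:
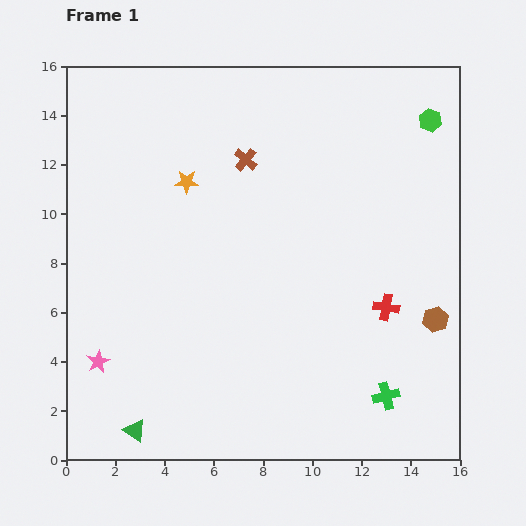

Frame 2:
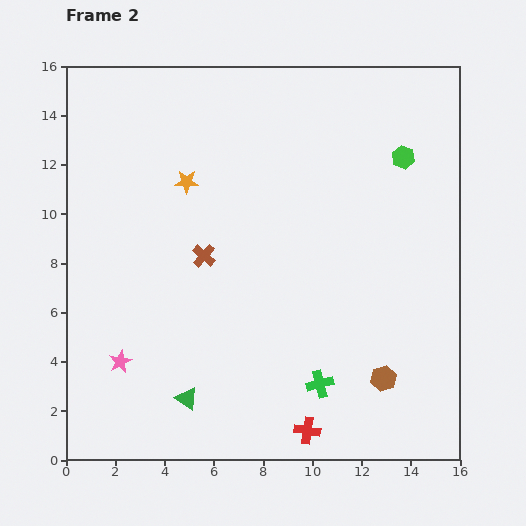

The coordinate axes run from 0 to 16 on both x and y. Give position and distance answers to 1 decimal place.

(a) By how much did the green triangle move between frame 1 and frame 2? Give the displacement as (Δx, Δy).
(2.1, 1.3)

The green triangle was at (2.8, 1.2) in frame 1 and (4.9, 2.5) in frame 2.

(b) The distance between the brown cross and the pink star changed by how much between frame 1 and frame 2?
-4.7

Distance in frame 1: 10.2. Distance in frame 2: 5.5.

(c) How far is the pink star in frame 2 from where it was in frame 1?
0.9

The pink star moved from (1.3, 4.0) to (2.2, 4.0), a distance of √(0.9² + 0.0²) ≈ 0.9.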